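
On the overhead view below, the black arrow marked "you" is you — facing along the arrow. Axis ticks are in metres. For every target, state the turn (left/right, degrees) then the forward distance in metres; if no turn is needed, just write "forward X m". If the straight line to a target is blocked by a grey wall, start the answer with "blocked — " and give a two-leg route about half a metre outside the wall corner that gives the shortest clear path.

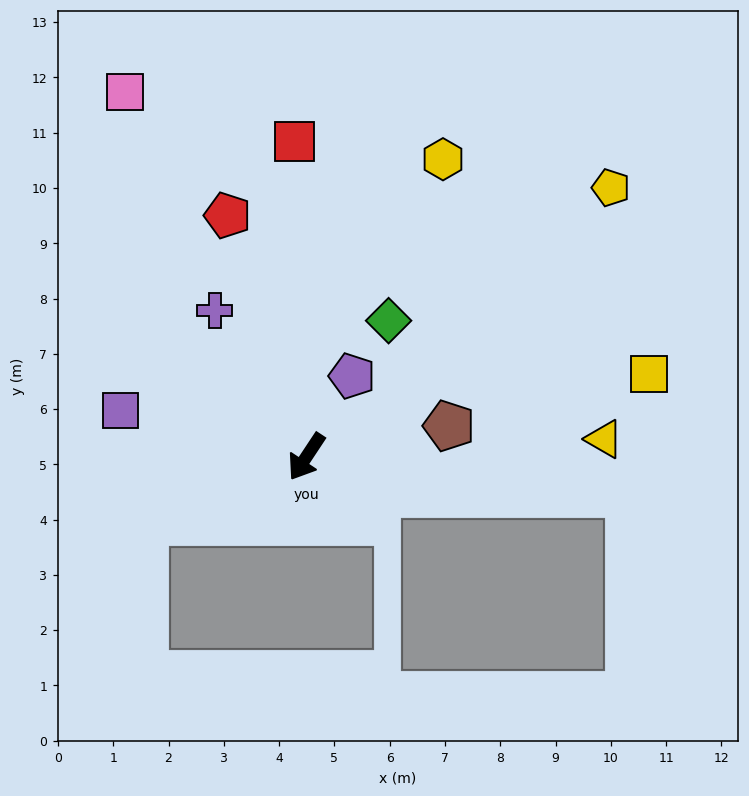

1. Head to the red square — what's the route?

turn right 144°, forward 5.7 m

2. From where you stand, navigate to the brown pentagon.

turn left 136°, forward 2.6 m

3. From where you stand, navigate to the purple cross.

turn right 114°, forward 3.1 m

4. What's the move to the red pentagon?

turn right 128°, forward 4.6 m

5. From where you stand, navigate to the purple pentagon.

turn right 176°, forward 1.7 m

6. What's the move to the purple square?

turn right 70°, forward 3.5 m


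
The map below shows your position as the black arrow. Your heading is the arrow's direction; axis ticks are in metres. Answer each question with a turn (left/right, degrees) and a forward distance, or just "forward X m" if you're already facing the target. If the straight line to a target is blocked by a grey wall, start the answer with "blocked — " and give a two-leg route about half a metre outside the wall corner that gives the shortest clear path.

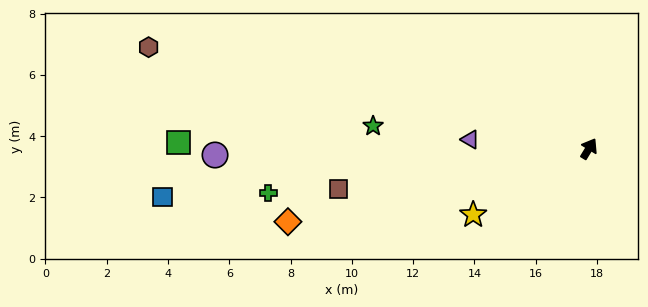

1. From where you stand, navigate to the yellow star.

turn left 151°, forward 4.4 m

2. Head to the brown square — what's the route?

turn left 130°, forward 8.3 m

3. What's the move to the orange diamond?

turn left 135°, forward 10.1 m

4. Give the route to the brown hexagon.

turn left 108°, forward 14.7 m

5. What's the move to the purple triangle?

turn left 117°, forward 3.9 m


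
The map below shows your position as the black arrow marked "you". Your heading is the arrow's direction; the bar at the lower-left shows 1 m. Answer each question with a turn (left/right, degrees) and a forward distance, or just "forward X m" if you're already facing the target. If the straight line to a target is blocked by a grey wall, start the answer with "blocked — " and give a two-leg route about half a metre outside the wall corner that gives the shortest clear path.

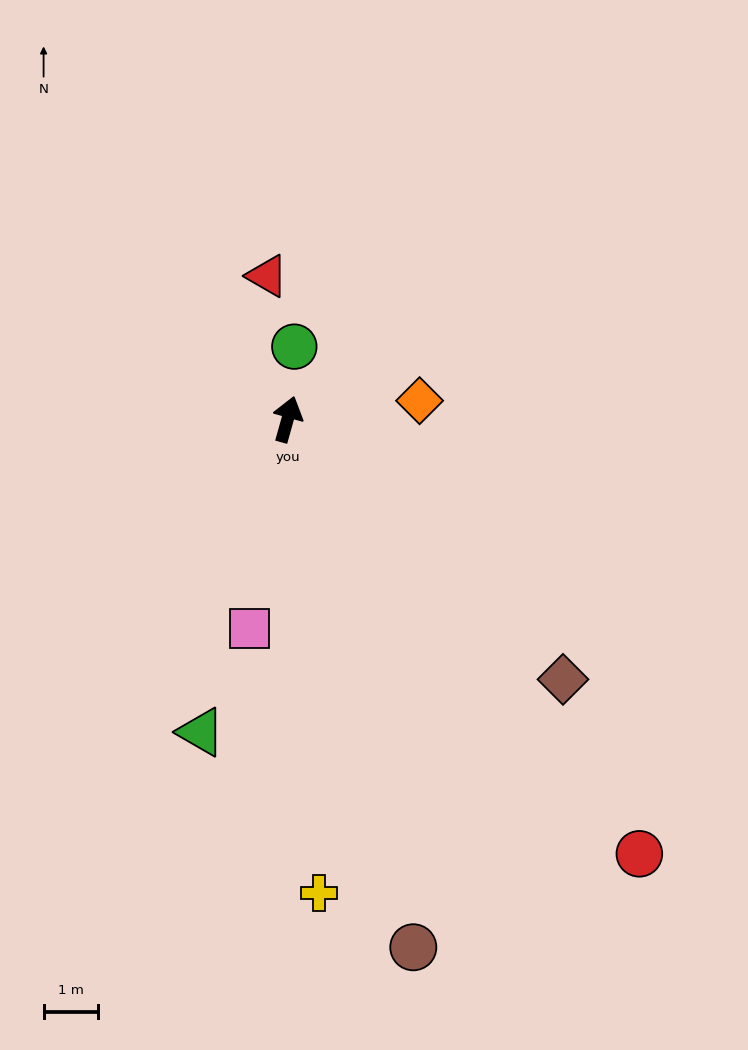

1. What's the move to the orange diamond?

turn right 66°, forward 2.4 m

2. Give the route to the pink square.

turn right 175°, forward 3.9 m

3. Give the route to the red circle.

turn right 125°, forward 10.2 m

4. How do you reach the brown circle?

turn right 151°, forward 9.9 m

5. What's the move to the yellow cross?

turn right 161°, forward 8.7 m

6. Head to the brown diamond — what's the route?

turn right 118°, forward 6.9 m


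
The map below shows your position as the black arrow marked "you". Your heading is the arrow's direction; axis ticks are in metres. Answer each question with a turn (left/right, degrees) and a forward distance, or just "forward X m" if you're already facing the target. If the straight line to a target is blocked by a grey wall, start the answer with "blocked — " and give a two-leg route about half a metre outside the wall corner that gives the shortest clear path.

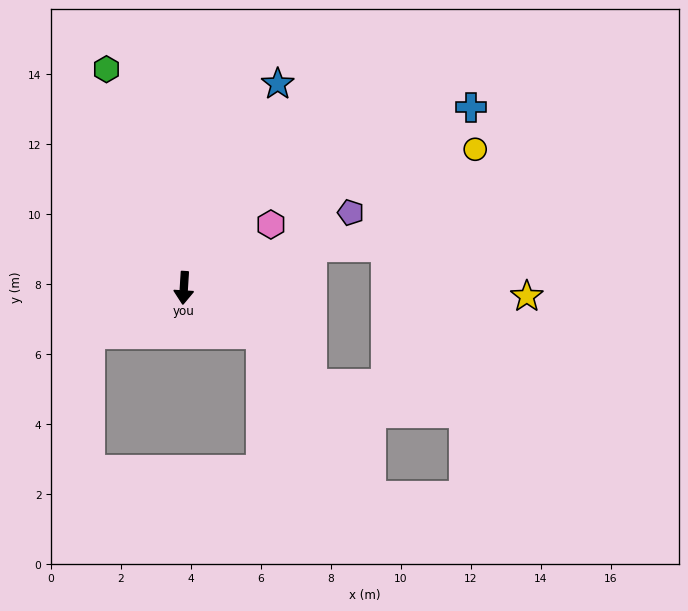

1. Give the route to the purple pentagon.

turn left 118°, forward 5.2 m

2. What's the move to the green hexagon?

turn right 157°, forward 6.6 m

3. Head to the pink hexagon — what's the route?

turn left 130°, forward 3.1 m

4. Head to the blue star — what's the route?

turn left 159°, forward 6.4 m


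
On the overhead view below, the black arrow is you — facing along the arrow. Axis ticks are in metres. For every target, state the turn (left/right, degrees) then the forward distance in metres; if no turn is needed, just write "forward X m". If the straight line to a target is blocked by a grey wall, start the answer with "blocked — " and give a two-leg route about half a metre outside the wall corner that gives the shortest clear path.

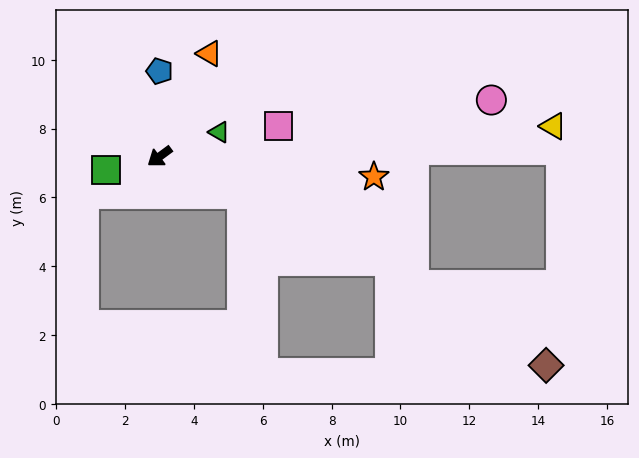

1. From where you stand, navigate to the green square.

turn right 22°, forward 1.6 m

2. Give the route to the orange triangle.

turn right 152°, forward 3.3 m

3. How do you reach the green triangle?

turn left 166°, forward 1.9 m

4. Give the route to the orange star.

turn left 138°, forward 6.3 m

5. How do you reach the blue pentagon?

turn right 126°, forward 2.5 m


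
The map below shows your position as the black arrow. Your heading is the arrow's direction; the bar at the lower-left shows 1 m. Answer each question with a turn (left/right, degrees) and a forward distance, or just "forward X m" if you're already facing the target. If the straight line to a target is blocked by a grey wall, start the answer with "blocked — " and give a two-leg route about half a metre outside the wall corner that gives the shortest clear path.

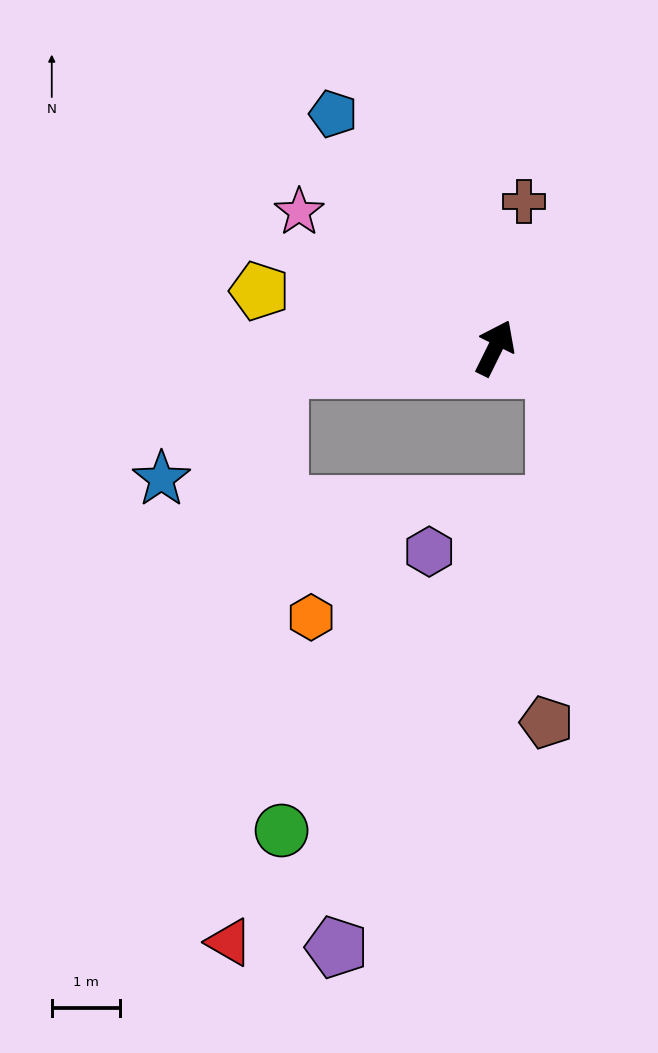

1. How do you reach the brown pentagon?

blocked — turn right 83°, forward 0.9 m, then turn right 72°, forward 5.2 m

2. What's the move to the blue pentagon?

turn left 61°, forward 4.2 m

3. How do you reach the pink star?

turn left 82°, forward 3.5 m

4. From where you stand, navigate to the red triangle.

blocked — turn left 122°, forward 3.2 m, then turn left 79°, forward 8.4 m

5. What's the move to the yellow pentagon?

turn left 103°, forward 3.5 m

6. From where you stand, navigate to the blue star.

blocked — turn left 122°, forward 3.2 m, then turn left 37°, forward 2.4 m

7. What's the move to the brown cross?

turn left 15°, forward 2.2 m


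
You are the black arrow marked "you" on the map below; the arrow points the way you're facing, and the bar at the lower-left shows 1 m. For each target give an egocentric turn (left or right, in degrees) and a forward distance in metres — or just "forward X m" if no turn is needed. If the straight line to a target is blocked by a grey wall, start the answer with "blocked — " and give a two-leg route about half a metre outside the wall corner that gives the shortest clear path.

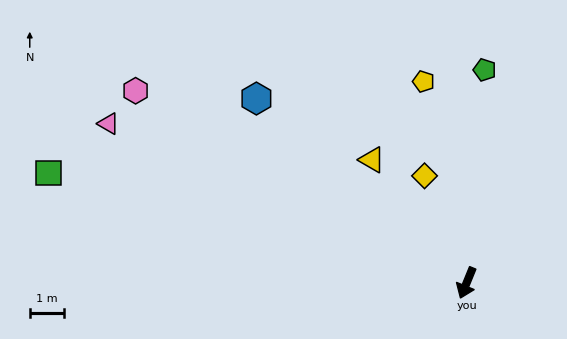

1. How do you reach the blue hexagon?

turn right 109°, forward 8.1 m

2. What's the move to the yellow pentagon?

turn right 146°, forward 6.0 m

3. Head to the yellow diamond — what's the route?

turn right 136°, forward 3.3 m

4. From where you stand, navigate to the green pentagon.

turn right 163°, forward 6.2 m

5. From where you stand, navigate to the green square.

turn right 83°, forward 12.5 m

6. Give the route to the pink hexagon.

turn right 98°, forward 11.1 m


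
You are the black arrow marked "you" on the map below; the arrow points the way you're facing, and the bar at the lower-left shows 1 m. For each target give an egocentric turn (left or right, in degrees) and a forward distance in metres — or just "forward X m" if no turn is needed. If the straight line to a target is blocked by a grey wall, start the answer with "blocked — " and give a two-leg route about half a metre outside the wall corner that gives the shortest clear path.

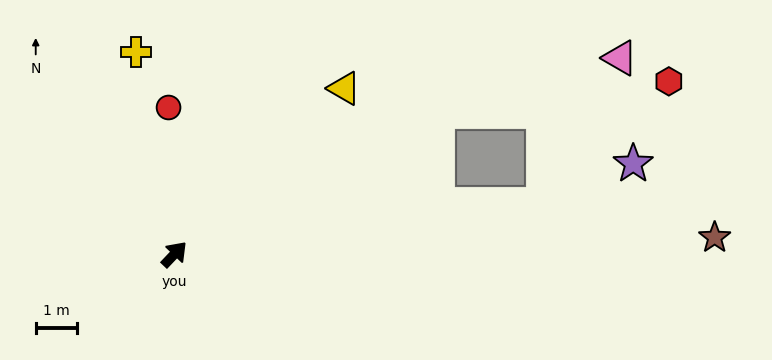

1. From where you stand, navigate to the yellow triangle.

turn right 2°, forward 5.8 m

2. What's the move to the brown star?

turn right 45°, forward 13.2 m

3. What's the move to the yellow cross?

turn left 54°, forward 5.0 m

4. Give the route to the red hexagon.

blocked — turn right 18°, forward 7.3 m, then turn right 21°, forward 5.7 m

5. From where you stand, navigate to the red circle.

turn left 46°, forward 3.6 m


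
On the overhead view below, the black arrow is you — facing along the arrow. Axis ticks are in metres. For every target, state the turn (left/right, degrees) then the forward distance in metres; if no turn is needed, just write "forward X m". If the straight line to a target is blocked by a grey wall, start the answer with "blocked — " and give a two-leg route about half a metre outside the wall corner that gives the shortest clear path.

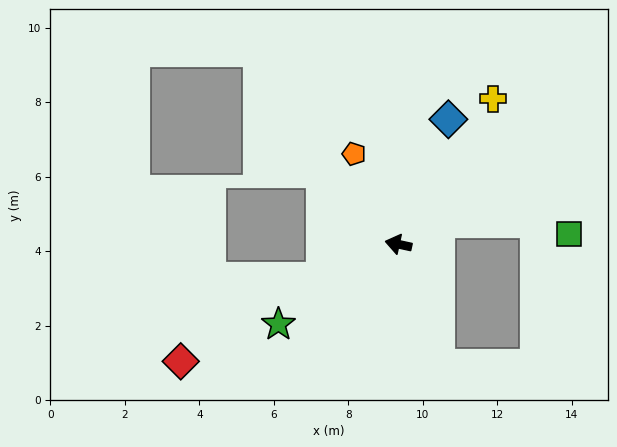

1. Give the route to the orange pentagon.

turn right 52°, forward 2.7 m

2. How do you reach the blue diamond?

turn right 99°, forward 3.6 m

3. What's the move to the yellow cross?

turn right 111°, forward 4.7 m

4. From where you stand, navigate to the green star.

turn left 46°, forward 3.9 m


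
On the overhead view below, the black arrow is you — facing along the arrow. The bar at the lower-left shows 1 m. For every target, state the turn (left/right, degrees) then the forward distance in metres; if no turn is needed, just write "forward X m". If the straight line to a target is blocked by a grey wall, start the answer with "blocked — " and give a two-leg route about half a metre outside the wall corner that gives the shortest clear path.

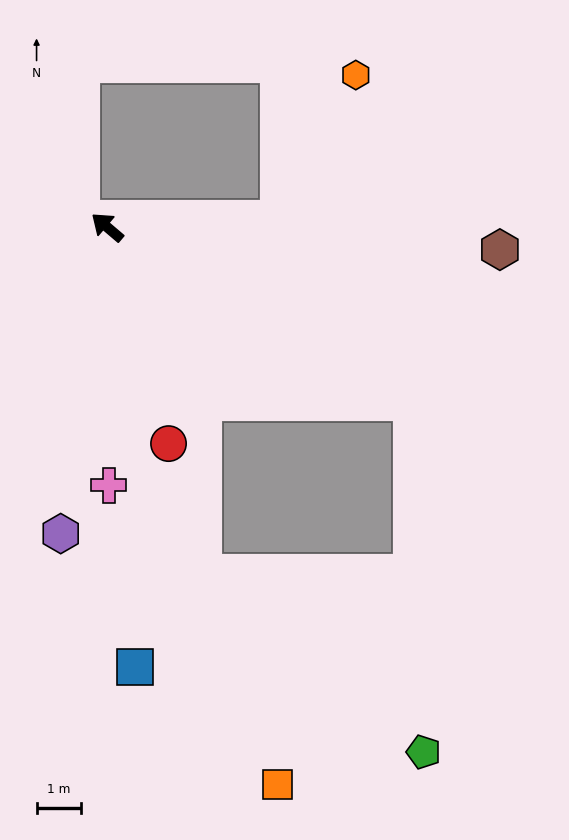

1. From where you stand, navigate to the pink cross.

turn left 131°, forward 5.8 m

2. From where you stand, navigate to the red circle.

turn left 146°, forward 5.0 m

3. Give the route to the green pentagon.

blocked — turn right 169°, forward 7.9 m, then turn right 59°, forward 7.8 m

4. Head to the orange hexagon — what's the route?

blocked — turn right 137°, forward 3.8 m, then turn left 59°, forward 3.7 m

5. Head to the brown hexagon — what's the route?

turn right 143°, forward 8.8 m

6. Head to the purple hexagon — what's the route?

turn left 122°, forward 6.9 m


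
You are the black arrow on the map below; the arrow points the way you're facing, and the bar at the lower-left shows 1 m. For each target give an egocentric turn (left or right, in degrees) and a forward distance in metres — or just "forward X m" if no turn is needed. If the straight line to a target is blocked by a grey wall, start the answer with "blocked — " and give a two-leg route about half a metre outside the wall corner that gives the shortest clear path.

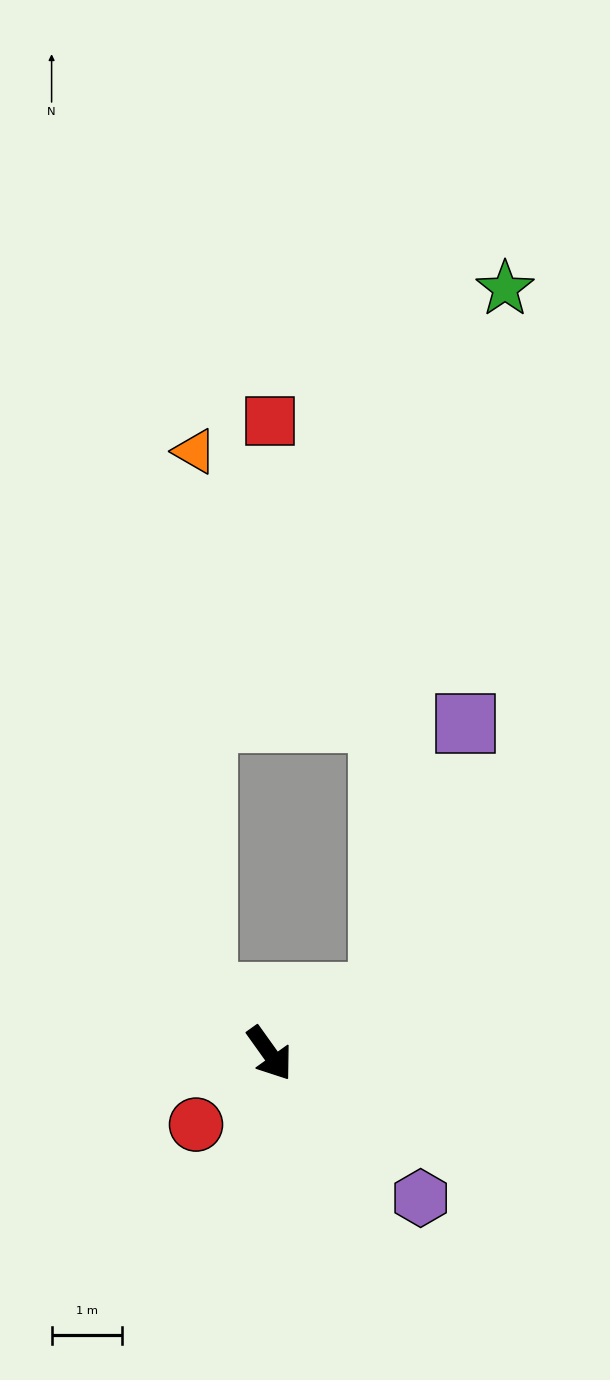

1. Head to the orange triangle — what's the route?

blocked — turn right 170°, forward 1.2 m, then turn right 44°, forward 7.7 m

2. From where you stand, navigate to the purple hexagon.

turn left 11°, forward 3.0 m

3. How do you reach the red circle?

turn right 82°, forward 1.4 m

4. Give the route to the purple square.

blocked — turn left 84°, forward 1.8 m, then turn left 43°, forward 4.0 m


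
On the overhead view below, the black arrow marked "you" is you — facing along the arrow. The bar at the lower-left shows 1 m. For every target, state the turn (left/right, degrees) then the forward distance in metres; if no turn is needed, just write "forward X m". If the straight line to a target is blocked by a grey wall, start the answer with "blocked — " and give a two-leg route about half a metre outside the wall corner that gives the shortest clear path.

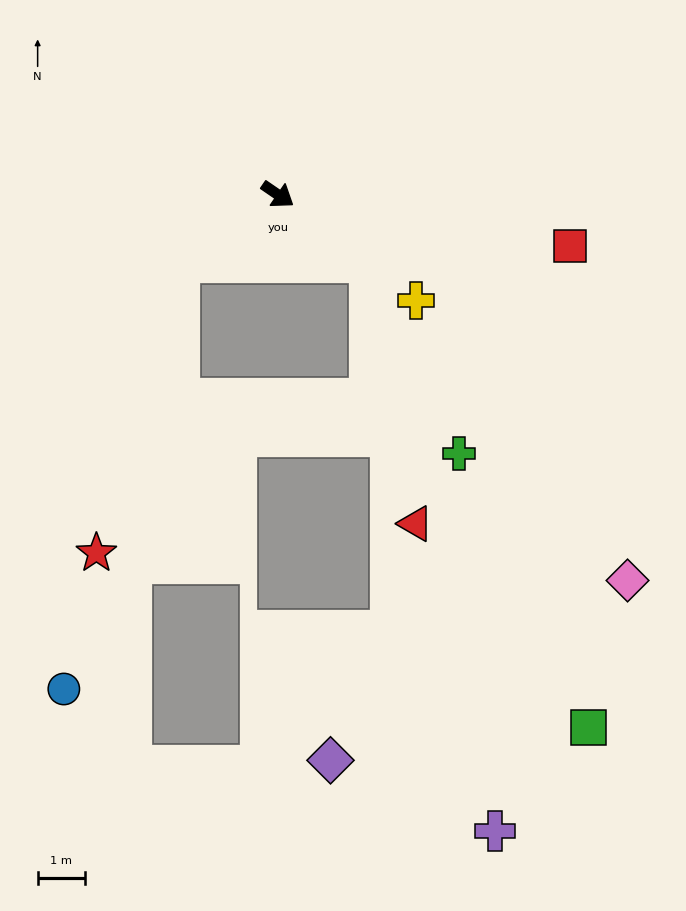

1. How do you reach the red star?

blocked — turn right 111°, forward 2.5 m, then turn left 40°, forward 6.4 m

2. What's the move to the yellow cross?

turn right 3°, forward 3.7 m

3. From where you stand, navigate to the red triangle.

blocked — forward 2.4 m, then turn right 46°, forward 5.6 m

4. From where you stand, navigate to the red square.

turn left 24°, forward 6.2 m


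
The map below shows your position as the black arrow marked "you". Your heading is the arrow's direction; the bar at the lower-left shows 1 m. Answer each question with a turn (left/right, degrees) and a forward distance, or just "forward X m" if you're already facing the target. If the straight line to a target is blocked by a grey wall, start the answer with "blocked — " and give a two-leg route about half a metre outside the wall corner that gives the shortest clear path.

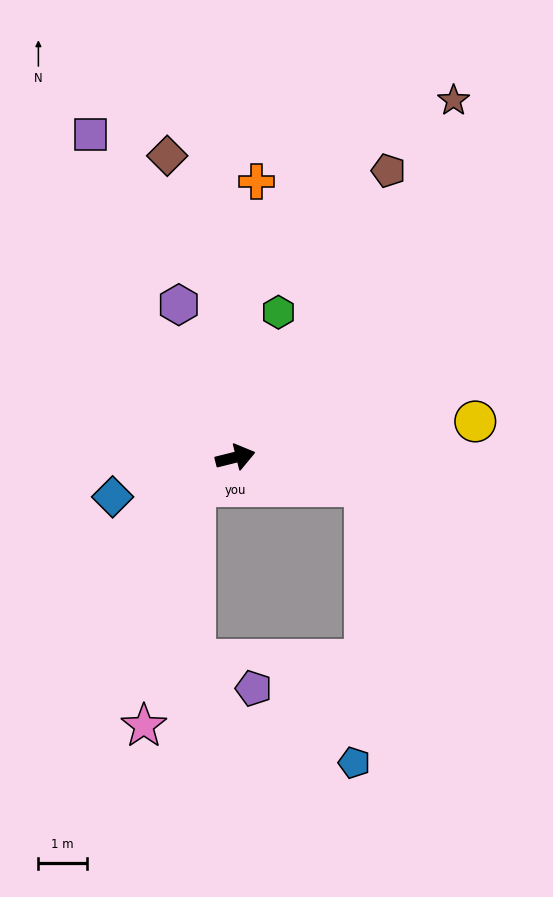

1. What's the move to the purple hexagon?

turn left 96°, forward 3.4 m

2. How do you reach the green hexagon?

turn left 59°, forward 3.1 m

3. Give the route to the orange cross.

turn left 72°, forward 5.7 m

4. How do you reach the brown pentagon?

turn left 48°, forward 6.7 m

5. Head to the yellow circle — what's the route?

turn right 6°, forward 5.0 m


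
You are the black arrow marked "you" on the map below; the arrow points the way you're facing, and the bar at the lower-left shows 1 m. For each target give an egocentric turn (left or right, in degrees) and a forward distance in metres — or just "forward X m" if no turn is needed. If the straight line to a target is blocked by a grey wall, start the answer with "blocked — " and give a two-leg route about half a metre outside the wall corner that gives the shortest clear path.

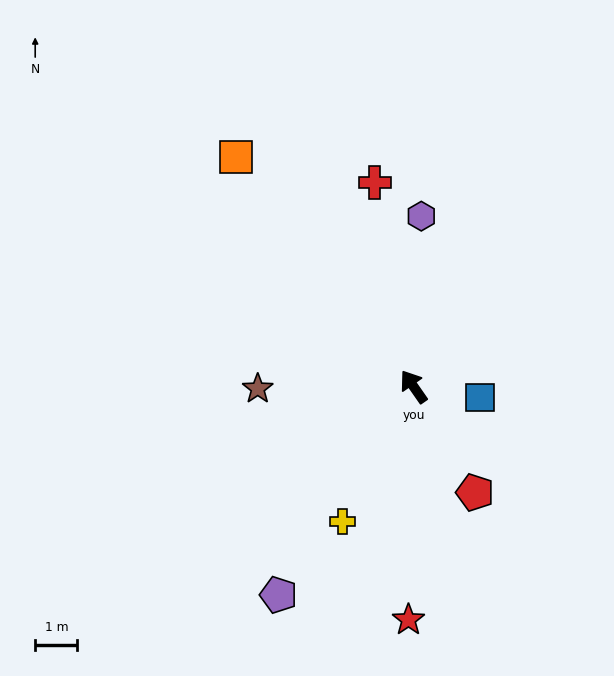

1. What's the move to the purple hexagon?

turn right 37°, forward 4.0 m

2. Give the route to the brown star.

turn left 56°, forward 3.7 m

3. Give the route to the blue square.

turn right 134°, forward 1.6 m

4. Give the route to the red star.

turn left 144°, forward 5.5 m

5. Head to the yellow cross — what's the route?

turn left 117°, forward 3.6 m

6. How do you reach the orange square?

turn left 3°, forward 6.9 m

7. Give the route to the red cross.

turn right 24°, forward 4.9 m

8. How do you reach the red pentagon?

turn left 175°, forward 2.9 m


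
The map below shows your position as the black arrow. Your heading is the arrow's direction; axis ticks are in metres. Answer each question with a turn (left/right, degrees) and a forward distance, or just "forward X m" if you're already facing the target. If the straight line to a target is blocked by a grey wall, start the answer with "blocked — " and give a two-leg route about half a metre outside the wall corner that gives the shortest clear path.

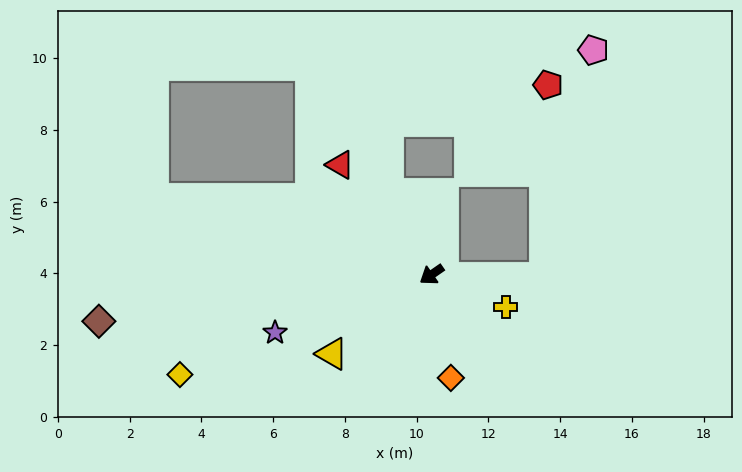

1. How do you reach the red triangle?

turn right 85°, forward 4.0 m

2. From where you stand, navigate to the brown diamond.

turn right 27°, forward 9.4 m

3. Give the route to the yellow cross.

turn left 122°, forward 2.3 m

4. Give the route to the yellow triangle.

turn left 4°, forward 3.6 m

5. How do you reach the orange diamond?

turn left 66°, forward 2.9 m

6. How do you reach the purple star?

turn right 14°, forward 4.7 m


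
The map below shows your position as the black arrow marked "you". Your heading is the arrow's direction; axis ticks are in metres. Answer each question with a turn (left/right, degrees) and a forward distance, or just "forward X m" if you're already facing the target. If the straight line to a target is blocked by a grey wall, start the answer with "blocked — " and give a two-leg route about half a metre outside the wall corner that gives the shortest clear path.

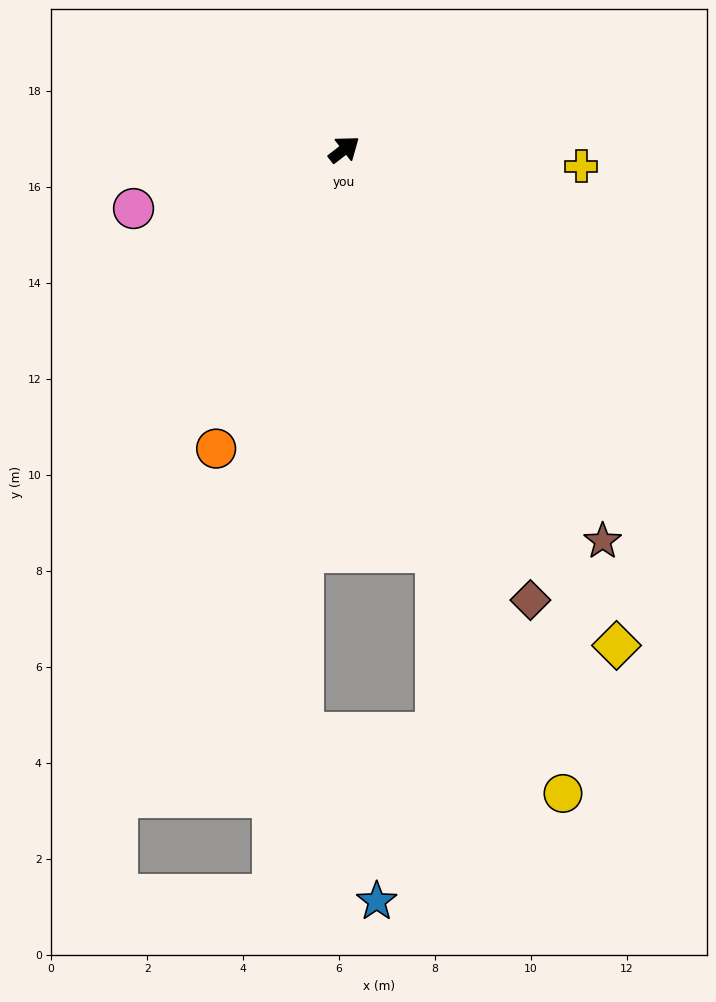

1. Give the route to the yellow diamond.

turn right 99°, forward 11.8 m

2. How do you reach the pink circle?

turn left 158°, forward 4.6 m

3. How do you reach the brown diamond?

turn right 105°, forward 10.2 m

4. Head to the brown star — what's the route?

turn right 94°, forward 9.8 m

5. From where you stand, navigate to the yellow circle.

turn right 109°, forward 14.2 m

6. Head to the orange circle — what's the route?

turn right 151°, forward 6.8 m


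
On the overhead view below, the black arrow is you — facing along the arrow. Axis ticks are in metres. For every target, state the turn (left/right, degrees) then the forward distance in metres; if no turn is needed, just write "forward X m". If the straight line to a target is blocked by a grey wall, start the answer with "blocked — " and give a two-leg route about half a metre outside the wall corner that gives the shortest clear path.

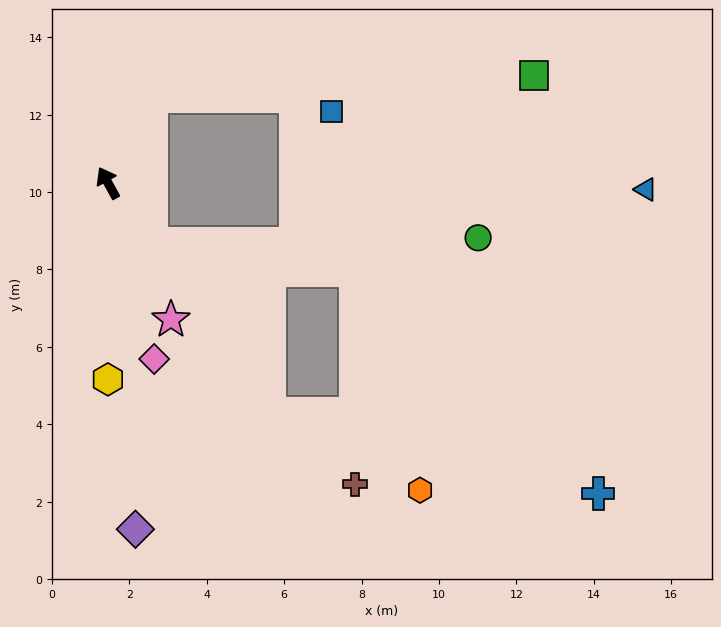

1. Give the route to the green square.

blocked — turn right 56°, forward 2.5 m, then turn right 60°, forward 9.9 m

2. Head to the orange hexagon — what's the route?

blocked — turn right 174°, forward 7.3 m, then turn left 28°, forward 4.4 m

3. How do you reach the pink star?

turn left 176°, forward 3.9 m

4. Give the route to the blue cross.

blocked — turn right 174°, forward 7.3 m, then turn left 41°, forward 8.7 m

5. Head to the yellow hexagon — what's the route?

turn left 151°, forward 5.1 m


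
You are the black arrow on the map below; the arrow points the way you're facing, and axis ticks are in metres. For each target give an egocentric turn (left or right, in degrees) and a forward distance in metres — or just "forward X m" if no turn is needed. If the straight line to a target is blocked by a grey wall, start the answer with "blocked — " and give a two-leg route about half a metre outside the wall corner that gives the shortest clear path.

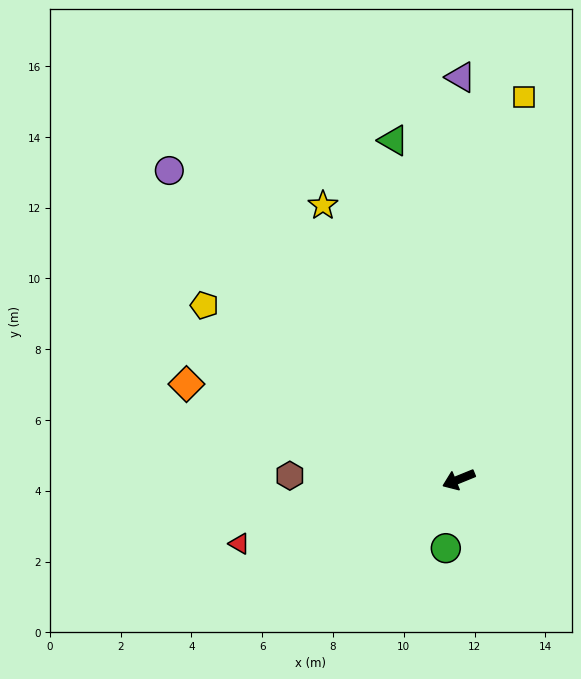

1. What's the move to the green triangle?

turn right 101°, forward 9.8 m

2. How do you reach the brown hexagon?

turn right 23°, forward 4.8 m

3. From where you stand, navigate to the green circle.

turn left 57°, forward 2.0 m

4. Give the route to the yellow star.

turn right 86°, forward 8.6 m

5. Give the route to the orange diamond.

turn right 41°, forward 8.2 m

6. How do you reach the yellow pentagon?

turn right 57°, forward 8.7 m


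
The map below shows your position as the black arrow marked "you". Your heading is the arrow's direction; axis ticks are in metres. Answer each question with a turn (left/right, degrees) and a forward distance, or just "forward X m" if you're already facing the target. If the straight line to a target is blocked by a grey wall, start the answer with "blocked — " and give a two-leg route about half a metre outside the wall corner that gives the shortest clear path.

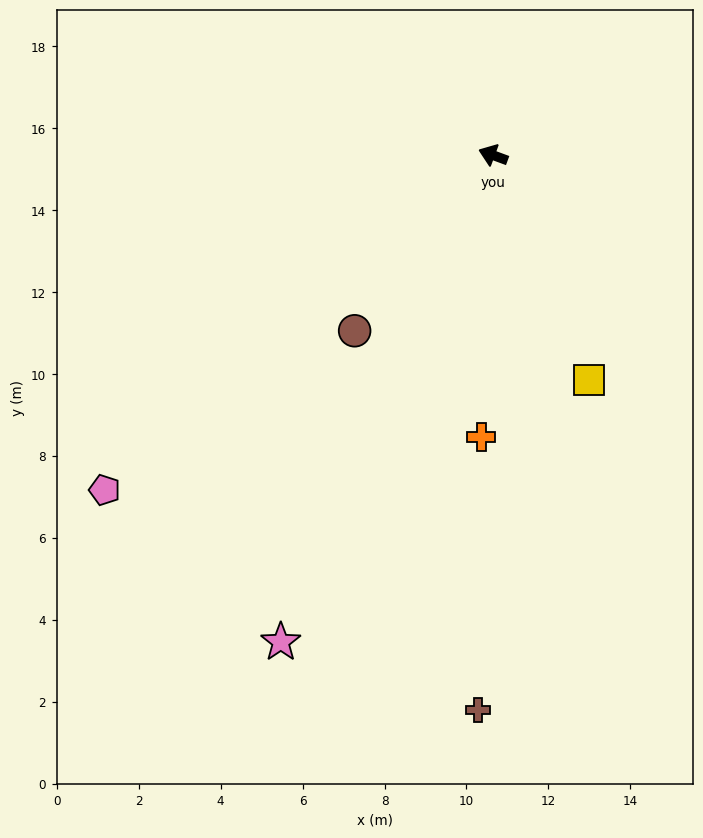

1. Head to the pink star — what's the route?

turn left 87°, forward 13.0 m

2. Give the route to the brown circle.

turn left 72°, forward 5.5 m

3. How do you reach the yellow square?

turn left 133°, forward 6.0 m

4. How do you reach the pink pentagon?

turn left 61°, forward 12.5 m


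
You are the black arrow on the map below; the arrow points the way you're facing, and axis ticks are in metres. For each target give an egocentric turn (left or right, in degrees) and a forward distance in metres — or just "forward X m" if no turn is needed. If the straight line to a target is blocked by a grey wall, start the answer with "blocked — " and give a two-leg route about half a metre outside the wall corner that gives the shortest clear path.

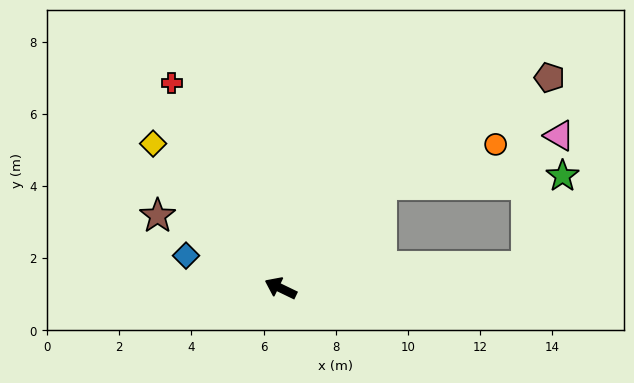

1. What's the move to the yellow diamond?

turn right 23°, forward 5.3 m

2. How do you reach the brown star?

turn right 5°, forward 4.0 m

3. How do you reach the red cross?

turn right 36°, forward 6.4 m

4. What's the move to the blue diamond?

turn left 7°, forward 2.8 m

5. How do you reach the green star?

blocked — turn right 108°, forward 4.0 m, then turn right 43°, forward 5.0 m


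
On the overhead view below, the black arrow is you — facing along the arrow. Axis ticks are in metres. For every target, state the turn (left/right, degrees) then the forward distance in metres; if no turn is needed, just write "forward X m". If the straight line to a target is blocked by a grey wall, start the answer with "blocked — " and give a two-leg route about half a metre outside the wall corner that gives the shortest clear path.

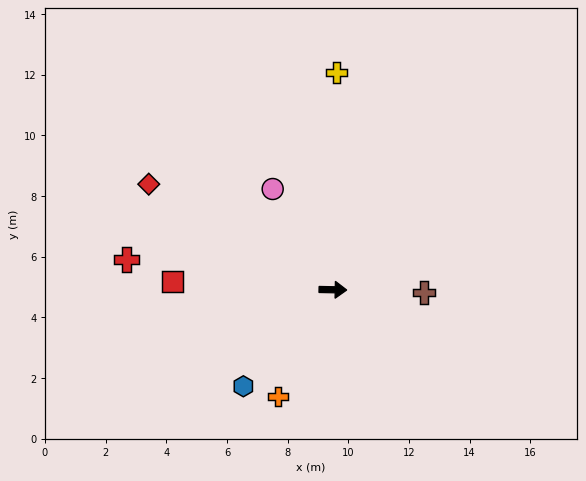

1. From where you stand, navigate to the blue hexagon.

turn right 132°, forward 4.3 m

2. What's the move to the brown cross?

forward 3.0 m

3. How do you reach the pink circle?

turn left 122°, forward 3.9 m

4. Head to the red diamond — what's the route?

turn left 151°, forward 7.0 m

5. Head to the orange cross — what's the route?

turn right 116°, forward 4.0 m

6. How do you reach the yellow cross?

turn left 90°, forward 7.2 m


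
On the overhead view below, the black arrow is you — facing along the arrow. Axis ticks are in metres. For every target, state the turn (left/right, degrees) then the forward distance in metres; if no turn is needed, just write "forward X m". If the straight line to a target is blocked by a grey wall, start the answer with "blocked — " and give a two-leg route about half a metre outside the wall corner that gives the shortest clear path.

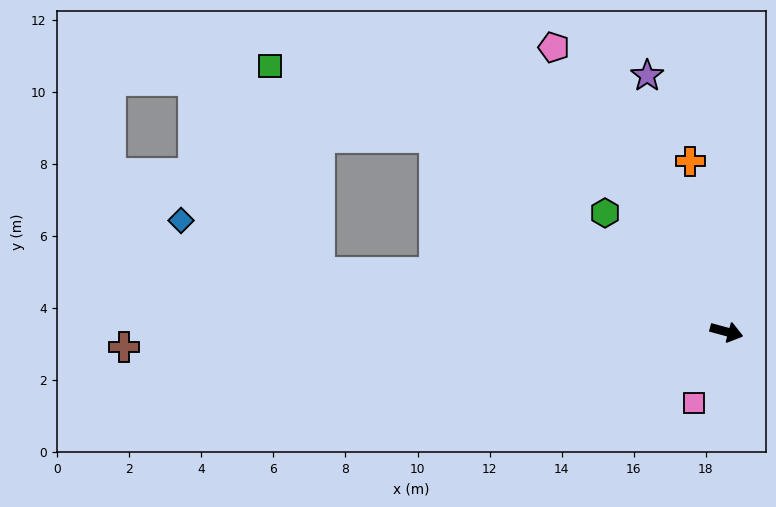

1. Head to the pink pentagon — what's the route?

turn left 136°, forward 9.2 m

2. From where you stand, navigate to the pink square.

turn right 99°, forward 2.2 m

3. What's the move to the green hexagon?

turn left 151°, forward 4.7 m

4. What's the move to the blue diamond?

blocked — turn right 173°, forward 11.4 m, then turn right 12°, forward 4.1 m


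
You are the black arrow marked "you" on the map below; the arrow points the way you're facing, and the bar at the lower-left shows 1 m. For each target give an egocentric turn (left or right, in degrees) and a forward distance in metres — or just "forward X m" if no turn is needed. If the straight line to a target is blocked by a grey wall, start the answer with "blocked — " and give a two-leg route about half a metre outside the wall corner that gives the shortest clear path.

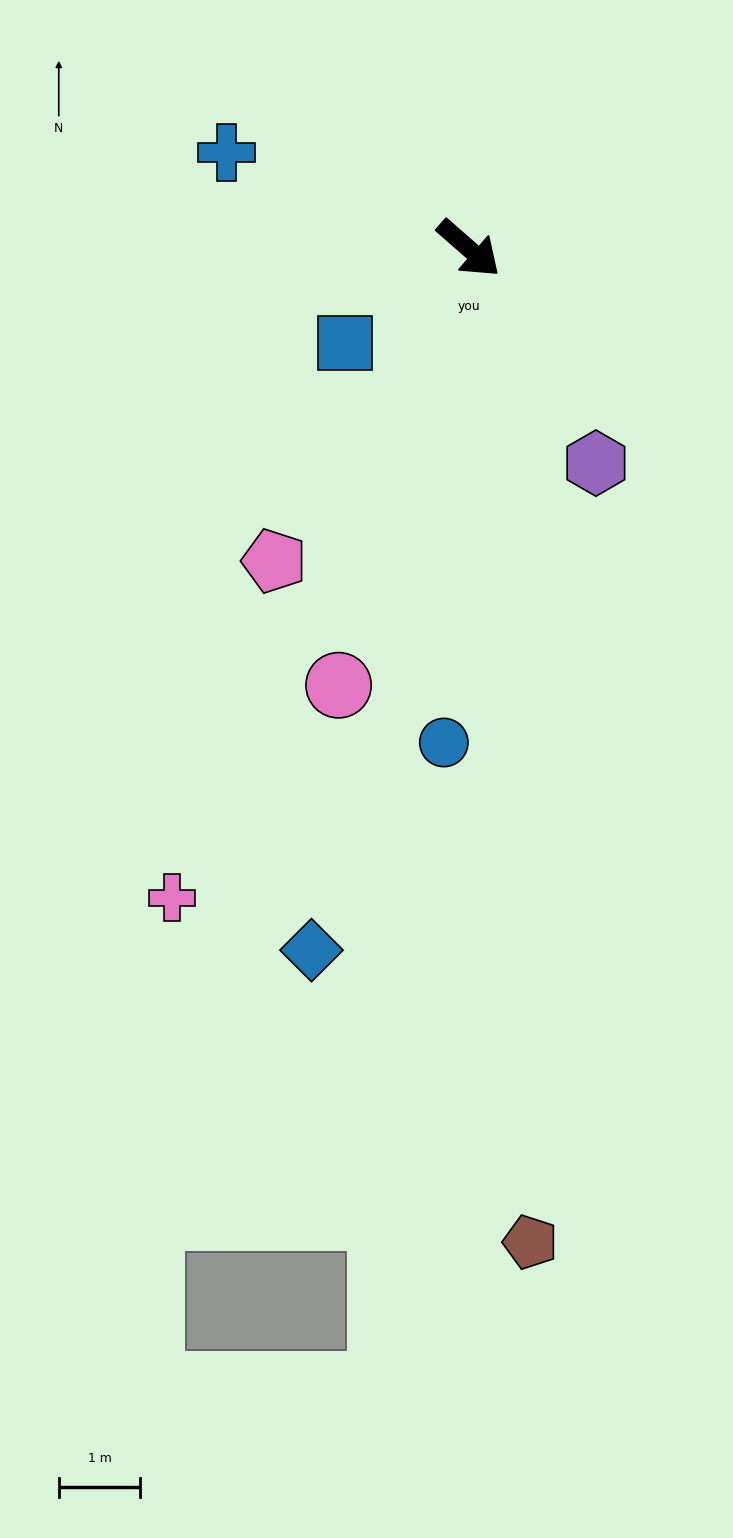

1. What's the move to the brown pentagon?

turn right 45°, forward 12.2 m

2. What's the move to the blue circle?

turn right 52°, forward 6.1 m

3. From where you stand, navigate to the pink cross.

turn right 73°, forward 8.8 m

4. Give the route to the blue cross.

turn right 160°, forward 3.2 m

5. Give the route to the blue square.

turn right 101°, forward 1.9 m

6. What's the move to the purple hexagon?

turn right 18°, forward 3.1 m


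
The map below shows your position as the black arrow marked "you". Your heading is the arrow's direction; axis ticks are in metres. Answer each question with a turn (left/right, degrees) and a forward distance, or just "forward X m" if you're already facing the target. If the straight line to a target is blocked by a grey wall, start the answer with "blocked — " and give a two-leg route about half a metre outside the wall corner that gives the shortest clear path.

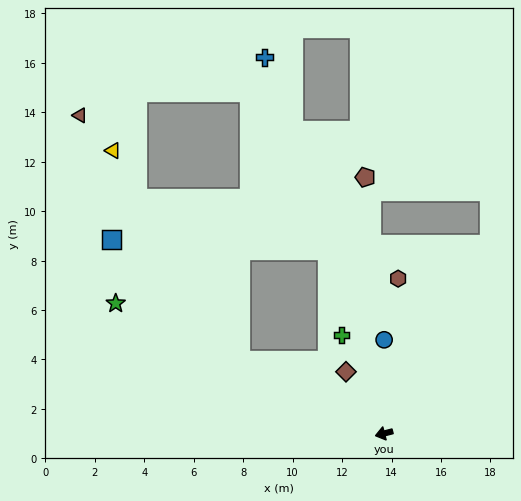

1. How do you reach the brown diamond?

turn right 73°, forward 2.9 m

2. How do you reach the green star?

turn right 40°, forward 12.1 m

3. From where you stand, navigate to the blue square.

blocked — turn right 41°, forward 6.5 m, then turn right 17°, forward 7.1 m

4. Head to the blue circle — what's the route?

turn right 105°, forward 3.8 m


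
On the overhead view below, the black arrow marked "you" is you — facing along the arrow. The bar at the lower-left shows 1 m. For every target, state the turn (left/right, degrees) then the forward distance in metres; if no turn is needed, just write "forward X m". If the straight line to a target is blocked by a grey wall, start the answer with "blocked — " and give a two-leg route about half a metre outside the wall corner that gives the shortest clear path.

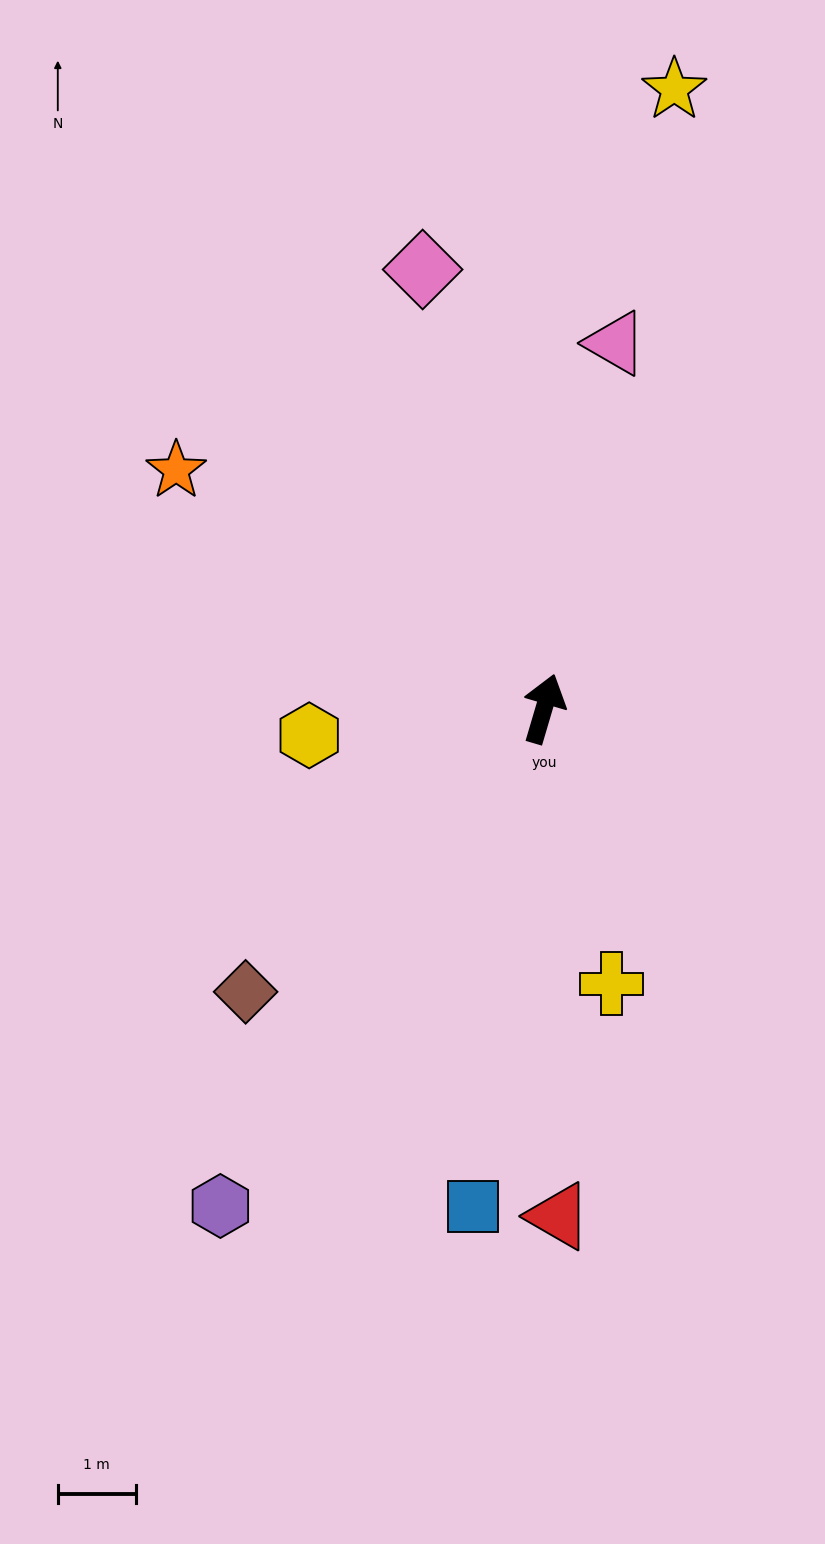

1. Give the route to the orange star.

turn left 73°, forward 5.6 m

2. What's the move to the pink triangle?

turn left 5°, forward 4.8 m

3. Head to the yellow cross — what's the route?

turn right 150°, forward 3.6 m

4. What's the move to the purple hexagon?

turn left 163°, forward 7.6 m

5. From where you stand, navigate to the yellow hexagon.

turn left 113°, forward 3.0 m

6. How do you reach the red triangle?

turn right 162°, forward 6.5 m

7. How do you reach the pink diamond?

turn left 32°, forward 5.9 m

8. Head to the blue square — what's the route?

turn right 172°, forward 6.5 m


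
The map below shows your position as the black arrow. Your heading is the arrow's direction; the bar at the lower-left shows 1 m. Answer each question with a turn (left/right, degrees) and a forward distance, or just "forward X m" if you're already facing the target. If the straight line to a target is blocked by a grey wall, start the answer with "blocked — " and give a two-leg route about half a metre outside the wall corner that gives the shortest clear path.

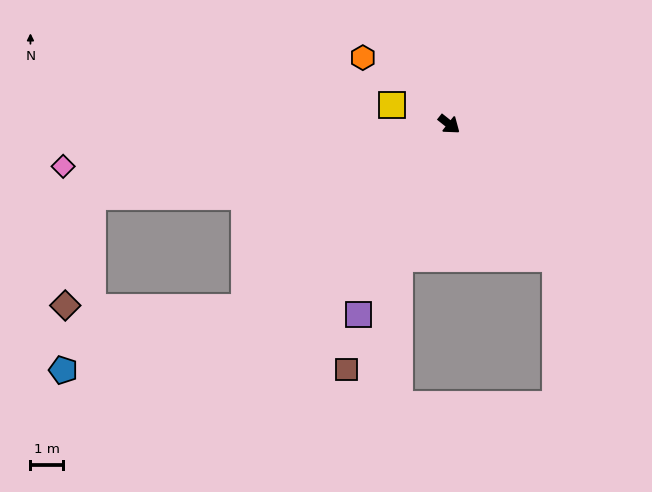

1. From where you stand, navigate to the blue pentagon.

blocked — turn right 100°, forward 8.4 m, then turn right 22°, forward 5.9 m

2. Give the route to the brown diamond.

blocked — turn right 130°, forward 11.1 m, then turn left 65°, forward 3.4 m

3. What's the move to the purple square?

turn right 77°, forward 6.4 m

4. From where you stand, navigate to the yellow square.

turn right 160°, forward 1.8 m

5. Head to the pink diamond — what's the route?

turn right 135°, forward 11.8 m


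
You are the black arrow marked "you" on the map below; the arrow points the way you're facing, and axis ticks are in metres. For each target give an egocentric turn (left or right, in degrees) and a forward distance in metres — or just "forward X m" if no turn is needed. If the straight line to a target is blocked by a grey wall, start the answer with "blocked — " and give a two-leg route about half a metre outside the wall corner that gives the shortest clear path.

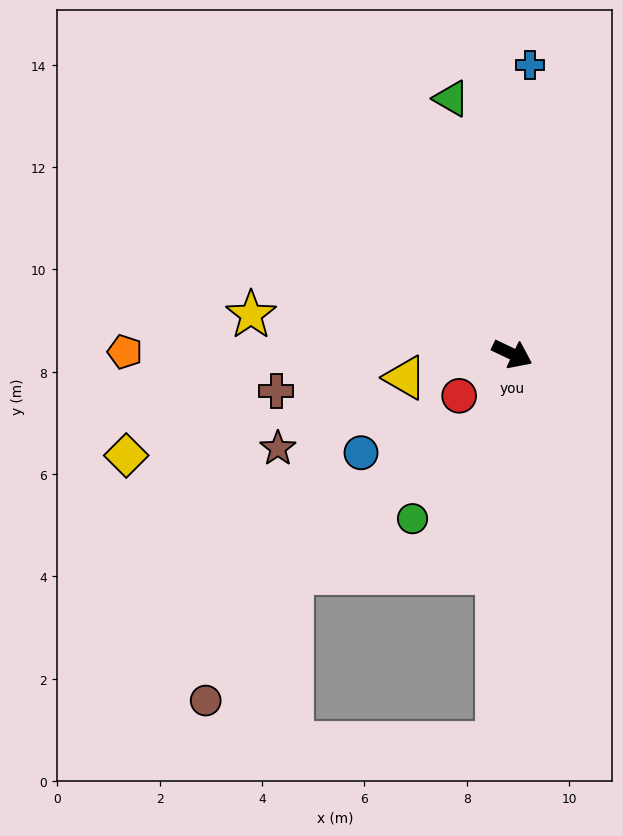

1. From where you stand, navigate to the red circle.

turn right 116°, forward 1.3 m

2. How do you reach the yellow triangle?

turn right 142°, forward 2.1 m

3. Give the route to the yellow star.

turn right 163°, forward 5.2 m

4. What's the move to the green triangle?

turn left 129°, forward 5.1 m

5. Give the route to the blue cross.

turn left 112°, forward 5.7 m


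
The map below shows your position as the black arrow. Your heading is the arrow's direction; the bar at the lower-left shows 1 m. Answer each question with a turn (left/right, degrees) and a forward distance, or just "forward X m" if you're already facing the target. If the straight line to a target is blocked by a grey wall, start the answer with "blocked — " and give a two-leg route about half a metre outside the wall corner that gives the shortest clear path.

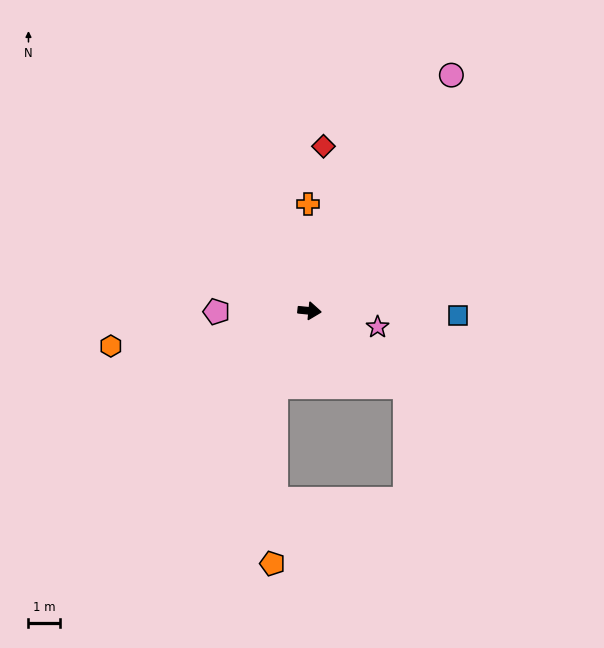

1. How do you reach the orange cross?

turn left 96°, forward 3.3 m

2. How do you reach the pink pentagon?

turn right 174°, forward 2.9 m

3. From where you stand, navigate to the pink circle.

turn left 65°, forward 8.6 m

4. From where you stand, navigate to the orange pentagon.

blocked — turn right 109°, forward 2.6 m, then turn left 24°, forward 5.6 m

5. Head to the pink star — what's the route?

turn right 8°, forward 2.2 m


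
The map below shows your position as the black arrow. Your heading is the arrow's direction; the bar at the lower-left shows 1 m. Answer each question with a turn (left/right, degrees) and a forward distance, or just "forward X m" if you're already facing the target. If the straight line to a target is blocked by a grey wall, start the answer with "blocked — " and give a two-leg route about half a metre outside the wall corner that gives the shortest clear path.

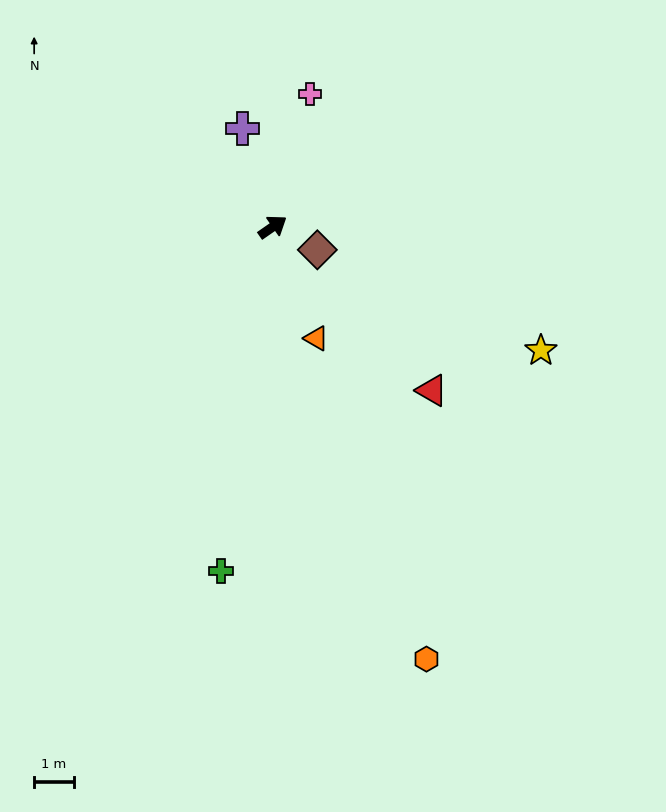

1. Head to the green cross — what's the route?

turn right 133°, forward 8.8 m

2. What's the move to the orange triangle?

turn right 103°, forward 3.0 m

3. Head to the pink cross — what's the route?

turn left 40°, forward 3.5 m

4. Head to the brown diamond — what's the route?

turn right 62°, forward 1.3 m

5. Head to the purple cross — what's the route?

turn left 72°, forward 2.6 m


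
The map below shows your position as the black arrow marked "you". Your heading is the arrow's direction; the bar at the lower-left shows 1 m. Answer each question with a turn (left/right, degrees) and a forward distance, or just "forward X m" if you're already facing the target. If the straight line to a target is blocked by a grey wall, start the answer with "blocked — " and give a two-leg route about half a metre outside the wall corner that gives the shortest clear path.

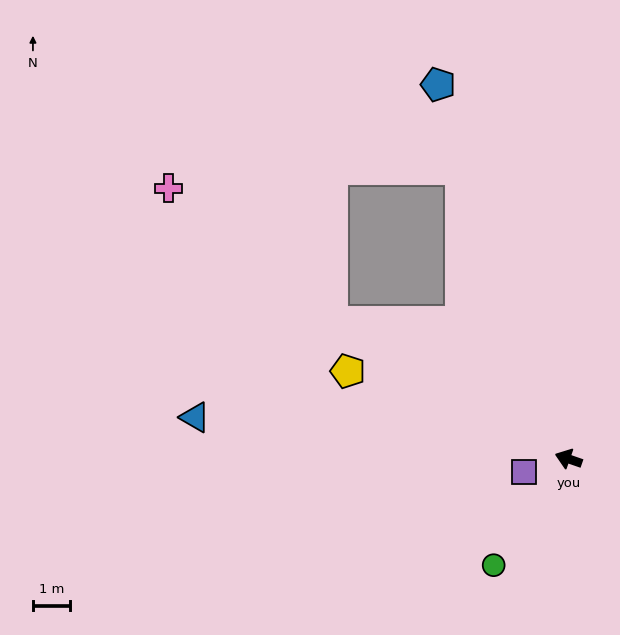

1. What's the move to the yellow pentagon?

turn right 2°, forward 6.4 m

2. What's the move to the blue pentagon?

turn right 52°, forward 10.6 m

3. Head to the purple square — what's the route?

turn left 35°, forward 1.2 m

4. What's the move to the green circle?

turn left 74°, forward 3.5 m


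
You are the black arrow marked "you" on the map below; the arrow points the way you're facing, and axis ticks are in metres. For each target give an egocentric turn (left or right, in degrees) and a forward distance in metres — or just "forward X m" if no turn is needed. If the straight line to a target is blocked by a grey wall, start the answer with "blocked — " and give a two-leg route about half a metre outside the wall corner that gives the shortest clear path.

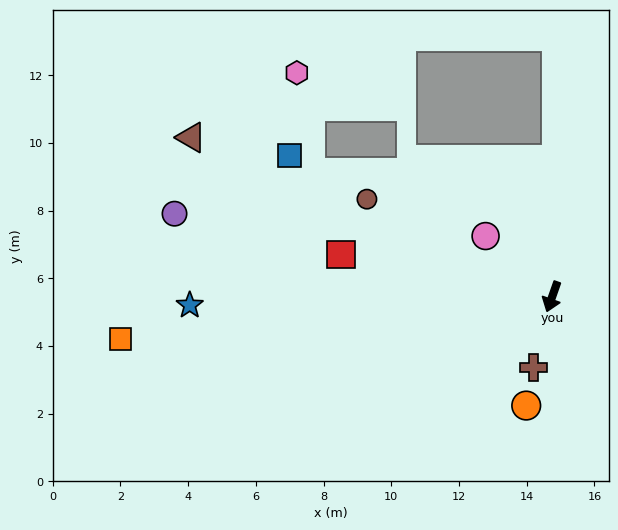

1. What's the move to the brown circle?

turn right 98°, forward 6.2 m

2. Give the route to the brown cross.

turn left 5°, forward 2.2 m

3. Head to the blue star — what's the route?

turn right 69°, forward 10.7 m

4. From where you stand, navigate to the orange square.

turn right 65°, forward 12.8 m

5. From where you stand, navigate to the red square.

turn right 82°, forward 6.4 m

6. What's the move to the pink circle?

turn right 113°, forward 2.7 m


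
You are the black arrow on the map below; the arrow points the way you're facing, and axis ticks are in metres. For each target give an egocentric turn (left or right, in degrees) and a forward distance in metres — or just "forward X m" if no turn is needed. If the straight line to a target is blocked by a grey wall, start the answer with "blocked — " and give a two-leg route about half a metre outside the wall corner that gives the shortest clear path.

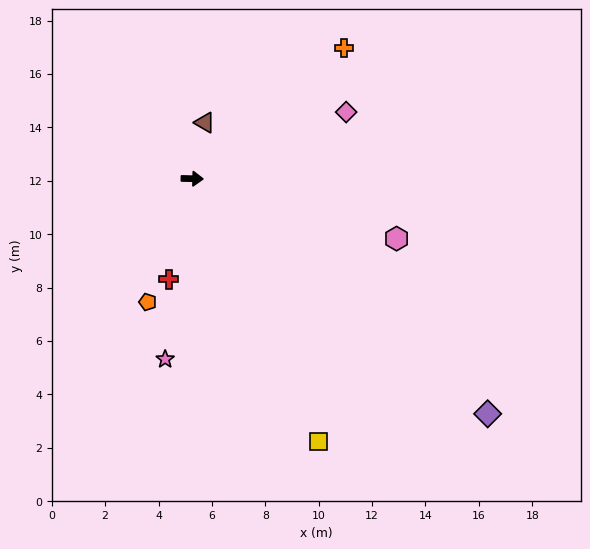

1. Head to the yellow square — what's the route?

turn right 63°, forward 10.9 m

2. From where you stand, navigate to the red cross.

turn right 102°, forward 3.9 m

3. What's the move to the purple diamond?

turn right 37°, forward 14.1 m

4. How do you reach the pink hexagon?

turn right 15°, forward 8.0 m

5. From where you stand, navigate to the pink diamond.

turn left 25°, forward 6.3 m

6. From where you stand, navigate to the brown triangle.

turn left 79°, forward 2.2 m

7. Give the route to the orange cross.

turn left 42°, forward 7.5 m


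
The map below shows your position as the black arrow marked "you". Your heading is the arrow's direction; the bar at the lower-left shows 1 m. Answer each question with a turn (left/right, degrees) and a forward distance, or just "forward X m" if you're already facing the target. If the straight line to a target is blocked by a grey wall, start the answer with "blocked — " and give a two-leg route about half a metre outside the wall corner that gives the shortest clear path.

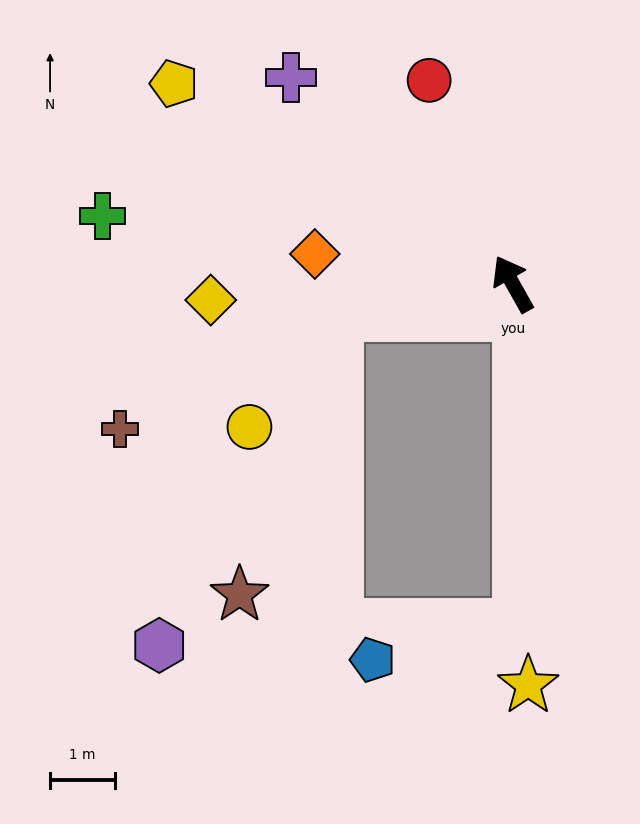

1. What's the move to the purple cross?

turn left 18°, forward 4.6 m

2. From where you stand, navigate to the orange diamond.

turn left 52°, forward 3.1 m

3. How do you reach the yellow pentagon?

turn left 30°, forward 6.0 m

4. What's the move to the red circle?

turn right 7°, forward 3.4 m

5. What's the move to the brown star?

blocked — turn left 70°, forward 2.8 m, then turn left 62°, forward 4.6 m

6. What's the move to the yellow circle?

blocked — turn left 70°, forward 2.8 m, then turn left 43°, forward 2.2 m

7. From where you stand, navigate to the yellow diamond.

turn left 64°, forward 4.6 m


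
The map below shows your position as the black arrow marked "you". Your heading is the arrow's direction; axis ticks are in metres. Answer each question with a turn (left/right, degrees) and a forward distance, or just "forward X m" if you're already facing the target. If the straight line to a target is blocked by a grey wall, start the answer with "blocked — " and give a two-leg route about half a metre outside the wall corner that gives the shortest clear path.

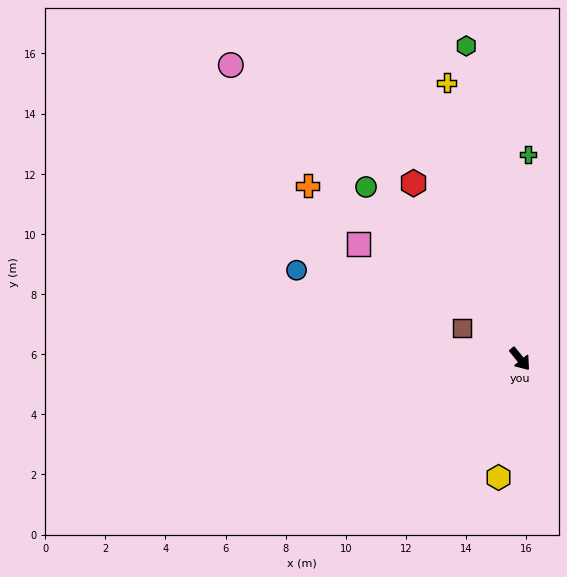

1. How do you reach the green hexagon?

turn left 151°, forward 10.6 m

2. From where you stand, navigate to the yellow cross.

turn left 156°, forward 9.5 m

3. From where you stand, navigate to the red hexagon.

turn left 172°, forward 6.8 m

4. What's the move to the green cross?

turn left 139°, forward 6.8 m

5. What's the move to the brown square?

turn right 157°, forward 2.2 m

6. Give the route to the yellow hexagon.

turn right 49°, forward 4.0 m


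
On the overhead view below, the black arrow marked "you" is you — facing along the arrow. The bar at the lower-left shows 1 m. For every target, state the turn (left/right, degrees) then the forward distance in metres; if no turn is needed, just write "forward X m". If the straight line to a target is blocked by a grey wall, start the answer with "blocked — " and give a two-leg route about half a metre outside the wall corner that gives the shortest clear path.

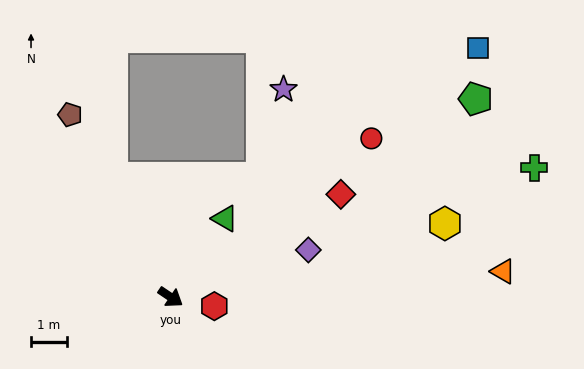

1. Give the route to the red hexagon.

turn left 22°, forward 1.2 m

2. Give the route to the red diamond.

turn left 65°, forward 5.6 m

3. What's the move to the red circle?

turn left 72°, forward 7.2 m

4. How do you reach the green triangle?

turn left 89°, forward 2.7 m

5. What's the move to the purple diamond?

turn left 53°, forward 4.1 m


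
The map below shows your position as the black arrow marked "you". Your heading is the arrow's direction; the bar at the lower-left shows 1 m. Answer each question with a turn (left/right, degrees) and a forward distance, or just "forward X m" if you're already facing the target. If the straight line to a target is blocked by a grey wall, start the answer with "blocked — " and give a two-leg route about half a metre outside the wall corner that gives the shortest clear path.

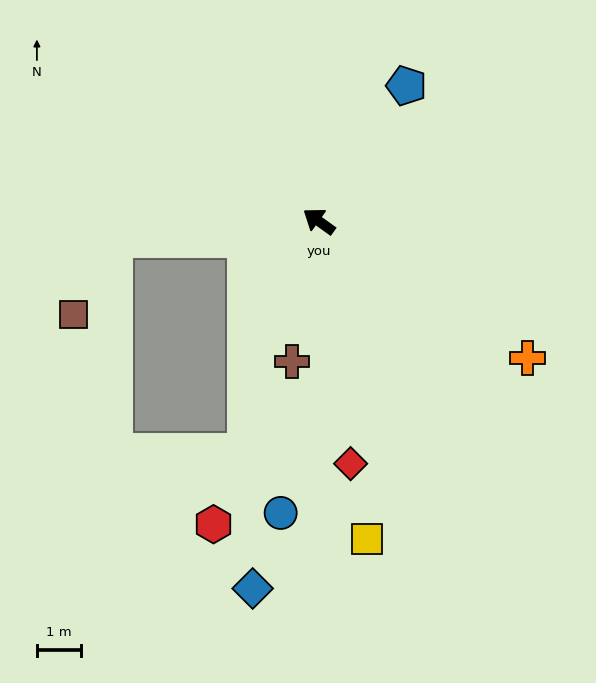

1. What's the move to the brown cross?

turn left 115°, forward 3.3 m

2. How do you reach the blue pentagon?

turn right 87°, forward 3.7 m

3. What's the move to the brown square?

blocked — turn left 41°, forward 4.7 m, then turn left 56°, forward 2.0 m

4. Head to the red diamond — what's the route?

turn left 133°, forward 5.6 m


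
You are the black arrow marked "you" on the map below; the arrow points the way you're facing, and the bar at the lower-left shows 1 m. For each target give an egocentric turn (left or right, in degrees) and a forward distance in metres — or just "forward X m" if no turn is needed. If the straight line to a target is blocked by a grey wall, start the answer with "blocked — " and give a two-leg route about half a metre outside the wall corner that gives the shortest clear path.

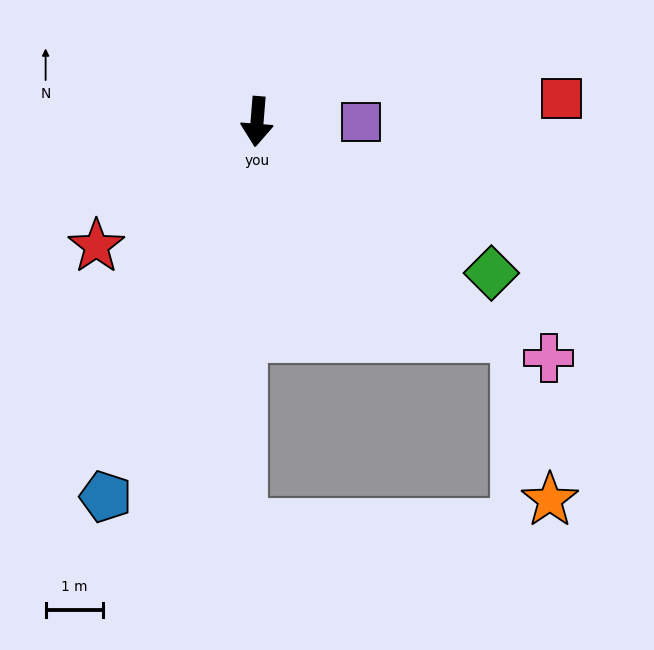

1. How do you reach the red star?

turn right 48°, forward 3.5 m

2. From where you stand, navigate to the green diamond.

turn left 62°, forward 4.8 m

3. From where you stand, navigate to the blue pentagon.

turn right 17°, forward 7.0 m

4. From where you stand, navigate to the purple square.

turn left 94°, forward 1.8 m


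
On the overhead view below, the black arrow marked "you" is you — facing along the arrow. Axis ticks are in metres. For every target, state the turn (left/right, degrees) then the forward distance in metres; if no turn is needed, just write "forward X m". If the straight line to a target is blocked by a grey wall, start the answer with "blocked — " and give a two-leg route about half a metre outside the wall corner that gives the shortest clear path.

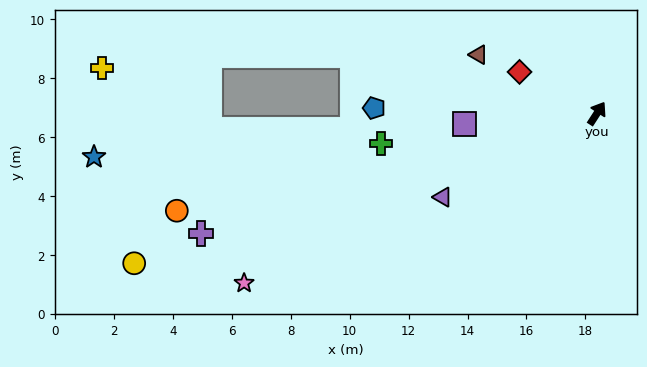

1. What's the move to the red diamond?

turn left 95°, forward 3.0 m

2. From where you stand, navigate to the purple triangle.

turn left 151°, forward 6.0 m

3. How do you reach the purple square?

turn left 128°, forward 4.5 m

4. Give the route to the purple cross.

turn left 140°, forward 14.1 m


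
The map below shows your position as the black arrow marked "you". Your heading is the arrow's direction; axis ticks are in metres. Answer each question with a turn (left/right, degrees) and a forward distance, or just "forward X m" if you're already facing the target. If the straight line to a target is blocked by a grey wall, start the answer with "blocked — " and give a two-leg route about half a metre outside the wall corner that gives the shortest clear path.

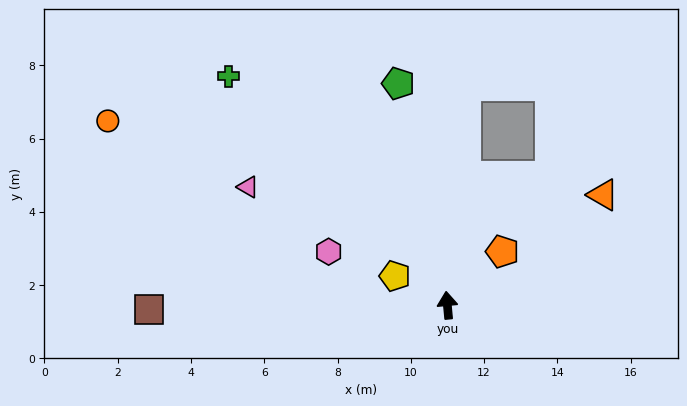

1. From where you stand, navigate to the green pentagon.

turn left 7°, forward 6.2 m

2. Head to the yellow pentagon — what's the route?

turn left 56°, forward 1.6 m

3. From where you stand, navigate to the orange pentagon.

turn right 51°, forward 2.1 m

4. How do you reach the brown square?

turn left 86°, forward 8.2 m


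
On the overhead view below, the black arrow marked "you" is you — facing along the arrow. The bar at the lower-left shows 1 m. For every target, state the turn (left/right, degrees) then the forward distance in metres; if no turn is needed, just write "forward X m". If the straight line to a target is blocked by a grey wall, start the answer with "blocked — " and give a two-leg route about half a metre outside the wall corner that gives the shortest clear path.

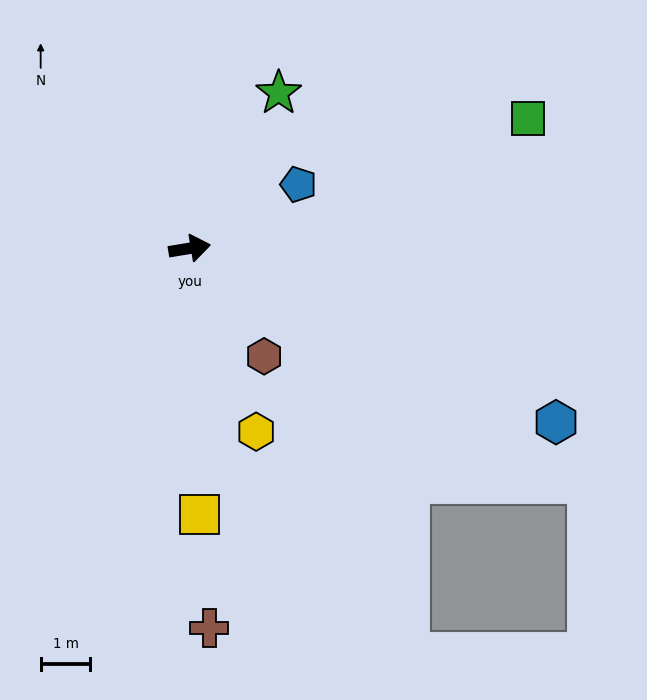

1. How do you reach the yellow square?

turn right 97°, forward 5.4 m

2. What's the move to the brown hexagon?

turn right 65°, forward 2.6 m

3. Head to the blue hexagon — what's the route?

turn right 35°, forward 8.2 m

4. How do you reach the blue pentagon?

turn left 21°, forward 2.5 m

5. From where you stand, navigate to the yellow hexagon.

turn right 79°, forward 3.9 m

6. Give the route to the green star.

turn left 51°, forward 3.6 m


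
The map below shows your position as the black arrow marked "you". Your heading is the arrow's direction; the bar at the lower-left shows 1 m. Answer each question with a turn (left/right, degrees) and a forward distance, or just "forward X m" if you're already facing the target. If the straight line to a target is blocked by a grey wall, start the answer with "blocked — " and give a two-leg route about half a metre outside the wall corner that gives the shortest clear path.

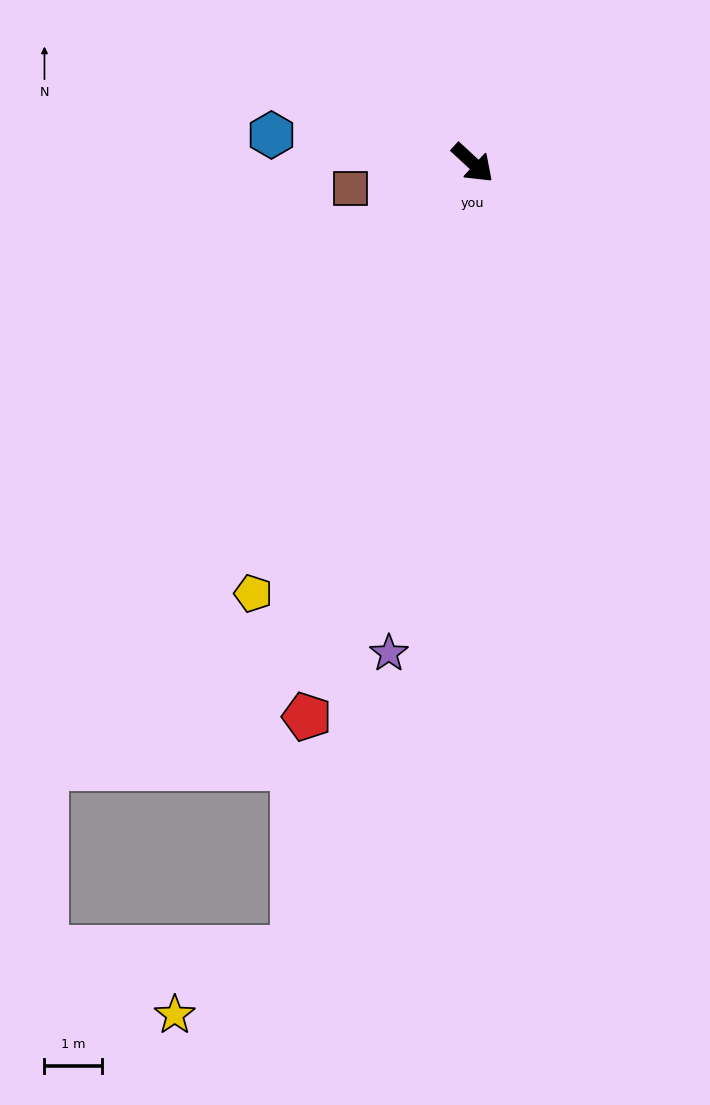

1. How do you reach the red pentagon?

turn right 64°, forward 10.1 m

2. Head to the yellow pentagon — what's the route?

turn right 74°, forward 8.5 m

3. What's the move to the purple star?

turn right 57°, forward 8.7 m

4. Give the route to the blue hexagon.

turn right 145°, forward 3.6 m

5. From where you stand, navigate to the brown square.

turn right 125°, forward 2.2 m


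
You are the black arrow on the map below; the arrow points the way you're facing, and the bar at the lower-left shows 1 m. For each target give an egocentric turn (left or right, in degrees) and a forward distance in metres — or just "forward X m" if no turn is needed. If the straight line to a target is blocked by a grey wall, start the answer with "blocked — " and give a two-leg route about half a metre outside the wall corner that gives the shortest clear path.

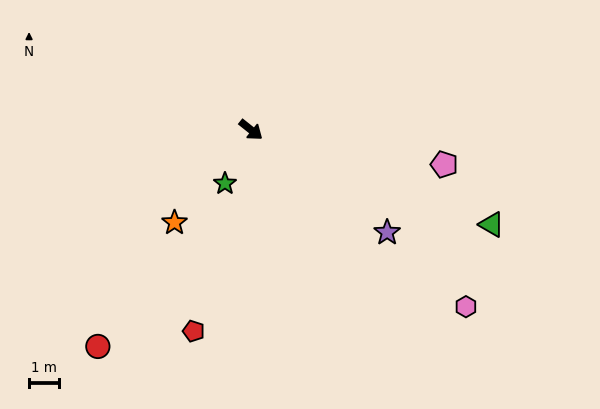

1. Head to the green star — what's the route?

turn right 77°, forward 2.0 m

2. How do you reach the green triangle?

turn left 17°, forward 8.5 m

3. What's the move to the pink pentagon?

turn left 28°, forward 6.5 m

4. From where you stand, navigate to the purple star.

forward 5.6 m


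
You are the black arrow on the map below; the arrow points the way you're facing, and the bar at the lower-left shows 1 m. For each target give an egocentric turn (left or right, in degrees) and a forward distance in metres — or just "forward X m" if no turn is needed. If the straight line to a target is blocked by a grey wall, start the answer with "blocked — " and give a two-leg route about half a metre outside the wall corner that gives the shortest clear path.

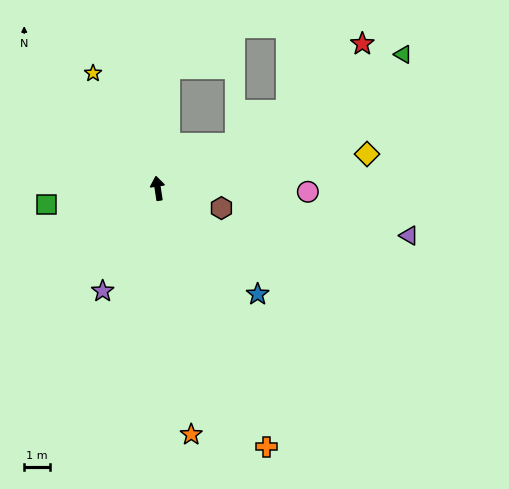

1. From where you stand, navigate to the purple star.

turn left 143°, forward 4.6 m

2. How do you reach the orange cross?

turn right 166°, forward 11.1 m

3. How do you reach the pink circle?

turn right 100°, forward 5.9 m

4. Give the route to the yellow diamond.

turn right 89°, forward 8.4 m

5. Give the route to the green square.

turn left 89°, forward 4.4 m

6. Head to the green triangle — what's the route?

turn right 70°, forward 11.0 m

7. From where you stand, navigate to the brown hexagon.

turn right 116°, forward 2.6 m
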